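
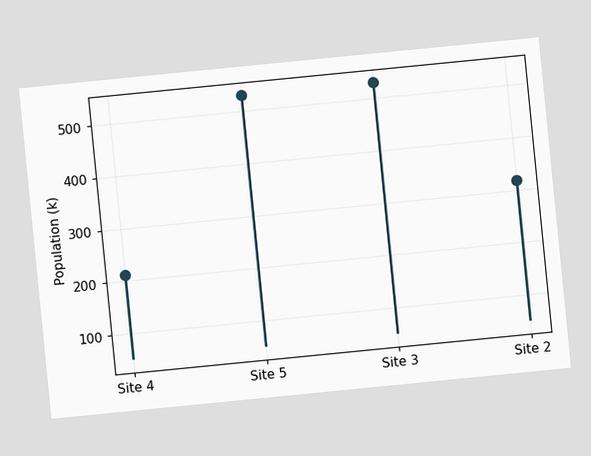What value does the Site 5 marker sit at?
530k

The chart is tilted about 6° counter-clockwise. The Site 5 marker sits at 530k.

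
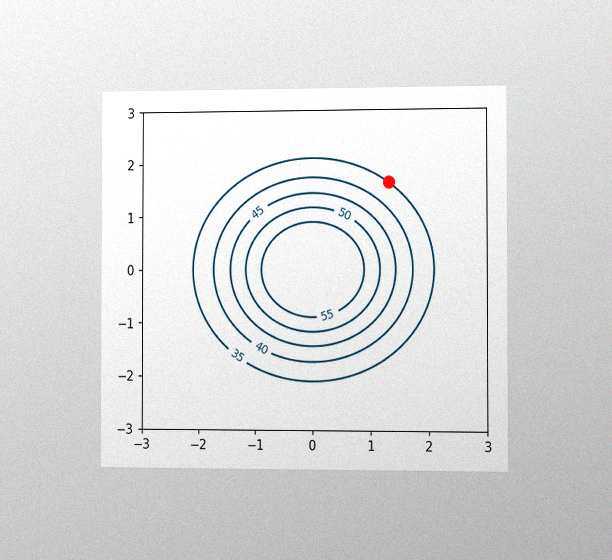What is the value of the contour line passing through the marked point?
35

The chart is viewed slightly from the right, with some photo noise. The marked point sits on the contour labelled 35.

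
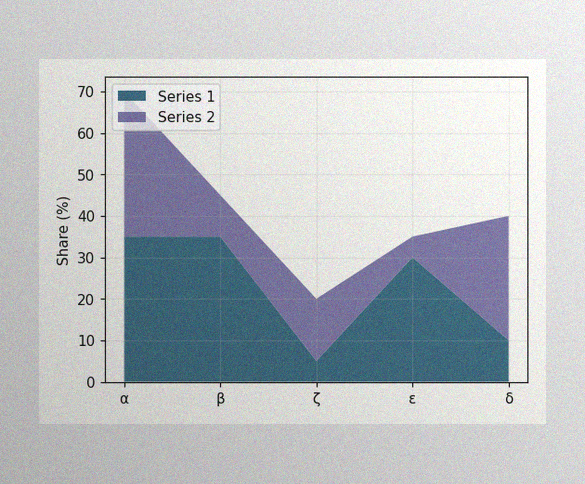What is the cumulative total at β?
45%

The image has some photo noise and uneven lighting. The stacked total at β reaches 45%.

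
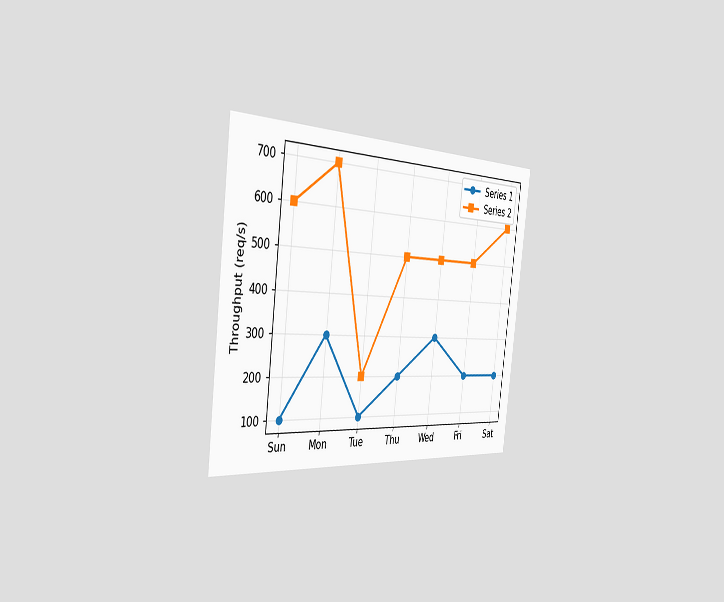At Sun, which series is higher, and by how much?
The chart is tilted about 7° clockwise and viewed slightly from the left. At Sun, Series 2 sits above the other line by 500req/s.

Series 2, by 500req/s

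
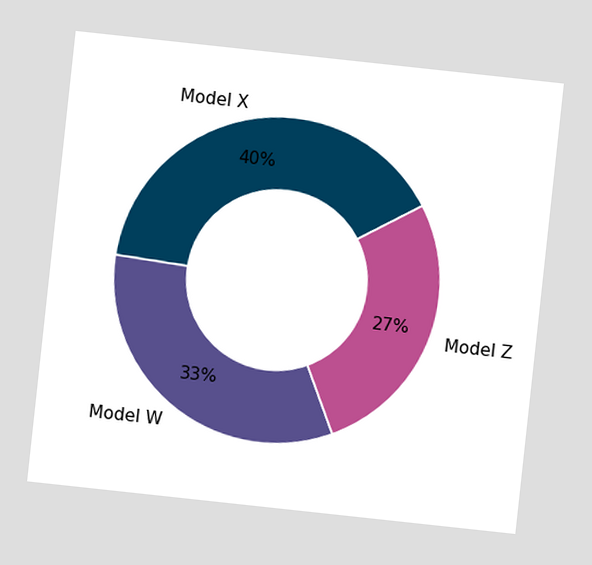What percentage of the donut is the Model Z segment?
The chart is tilted about 6° clockwise. The Model Z segment takes up 27% of the ring.

27%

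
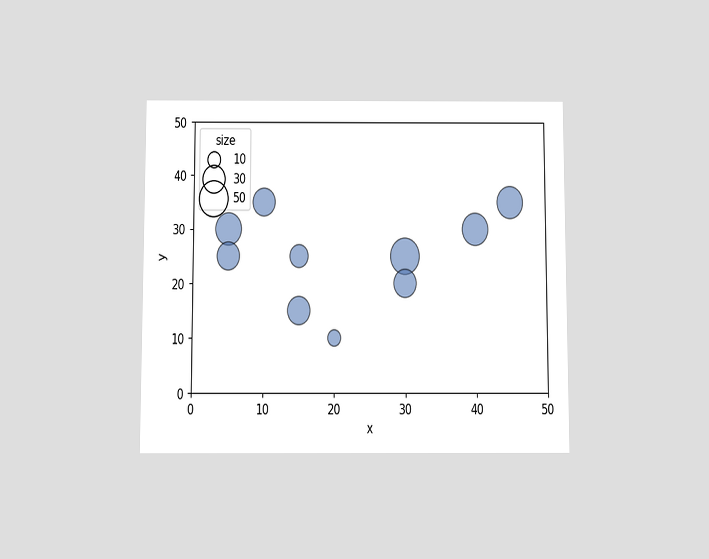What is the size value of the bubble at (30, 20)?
The chart is viewed slightly from below. Matching the bubble at (30, 20) against the size legend gives 30.

30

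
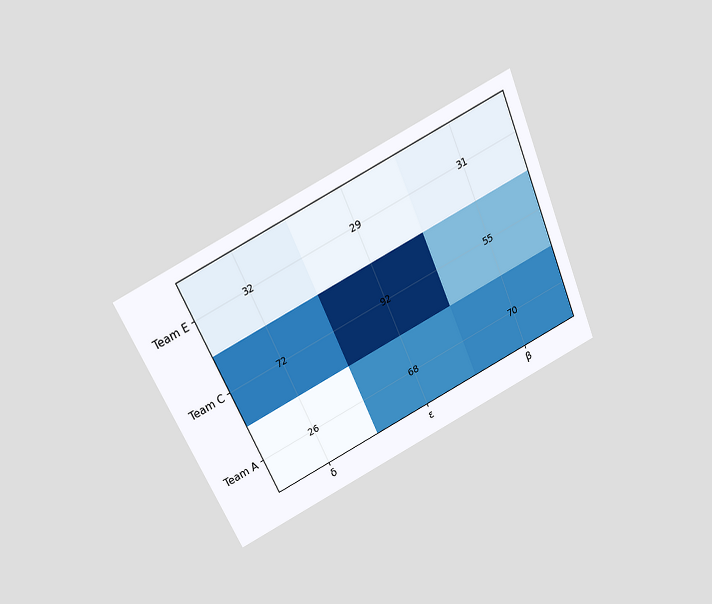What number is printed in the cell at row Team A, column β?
70

The chart is tilted about 24° counter-clockwise and viewed slightly from above. The (Team A, β) cell reads 70.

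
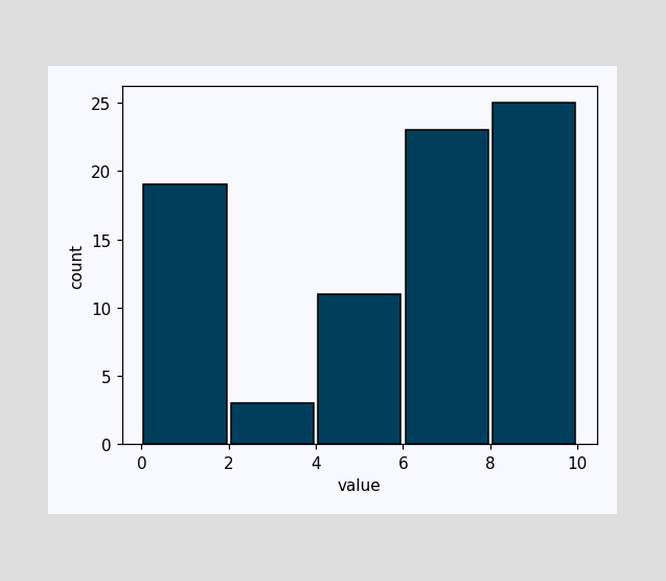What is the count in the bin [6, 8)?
23

The [6, 8) bin has height 23.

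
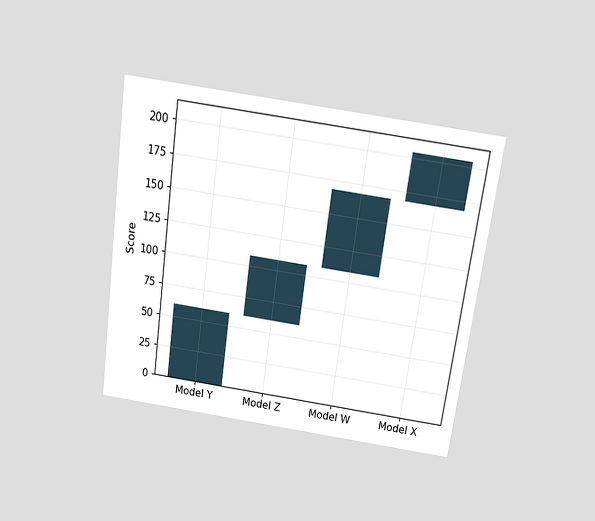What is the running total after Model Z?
108

The chart is tilted about 8° clockwise and viewed slightly from above. After Model Z the running total reaches 108.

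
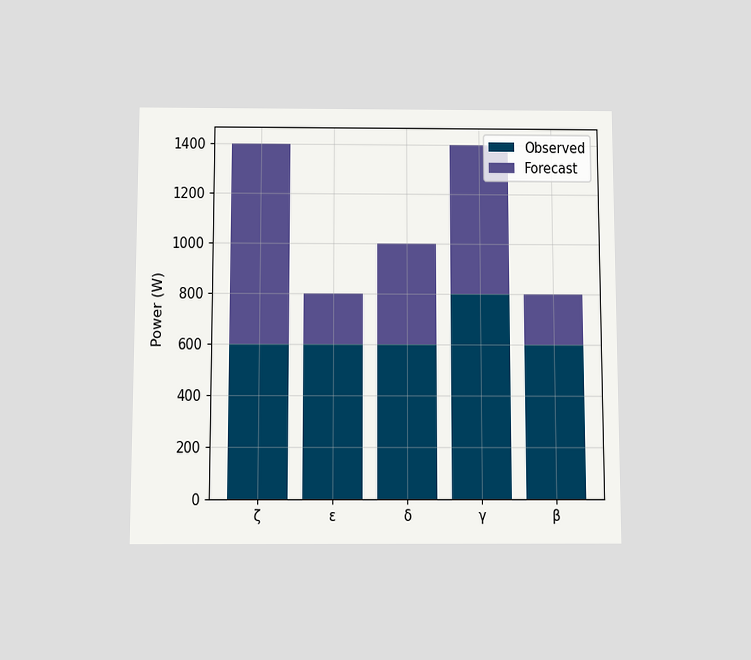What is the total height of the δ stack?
The chart is viewed slightly from below. The δ stack's top reaches 1000W on the y-axis.

1000W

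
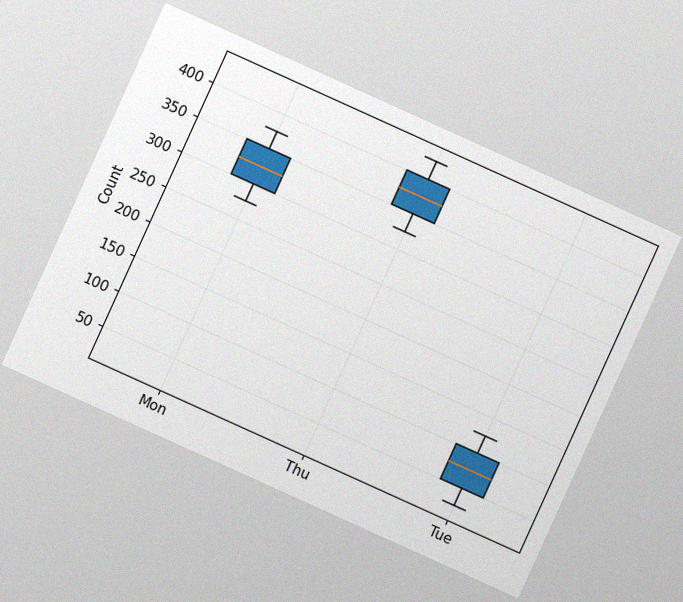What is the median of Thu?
375

The chart is tilted about 24° clockwise, with some photo noise. The median line in the Thu box sits at 375.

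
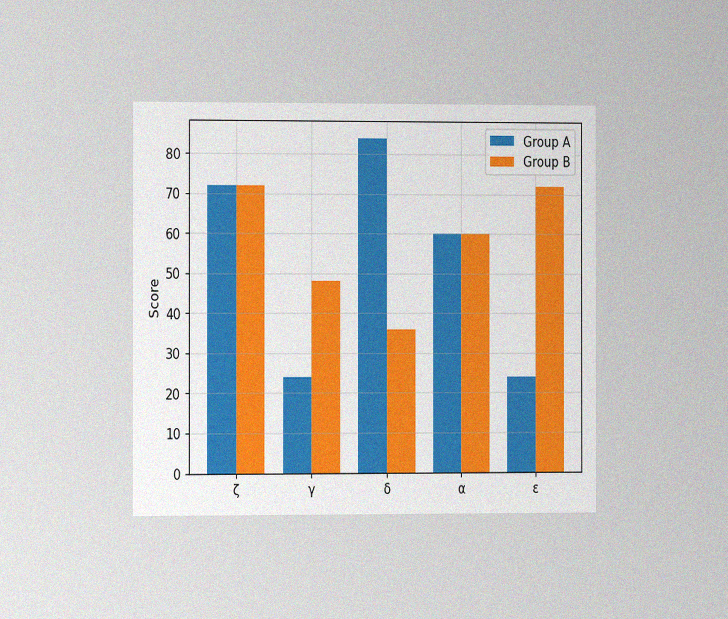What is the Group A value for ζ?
The chart is viewed slightly from the left, with some photo noise. The Group A bar at ζ reaches 72 on the y-axis.

72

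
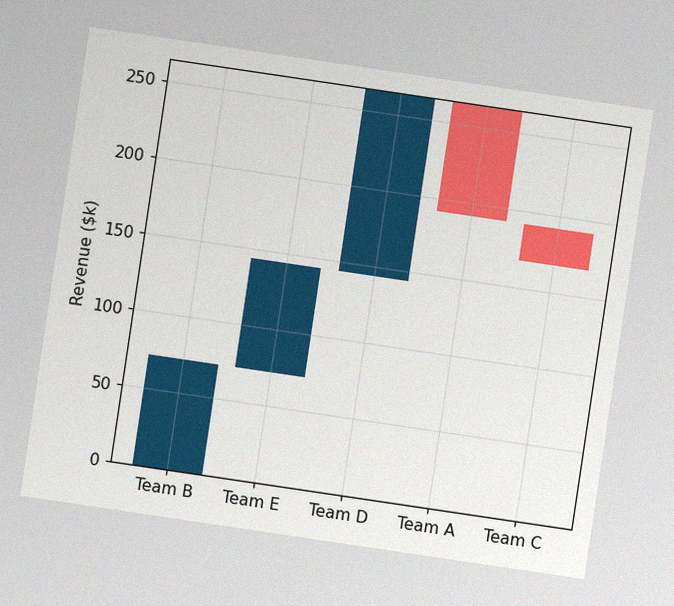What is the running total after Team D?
$264k

The chart is tilted about 8° clockwise, with some photo noise. After Team D the running total reaches $264k.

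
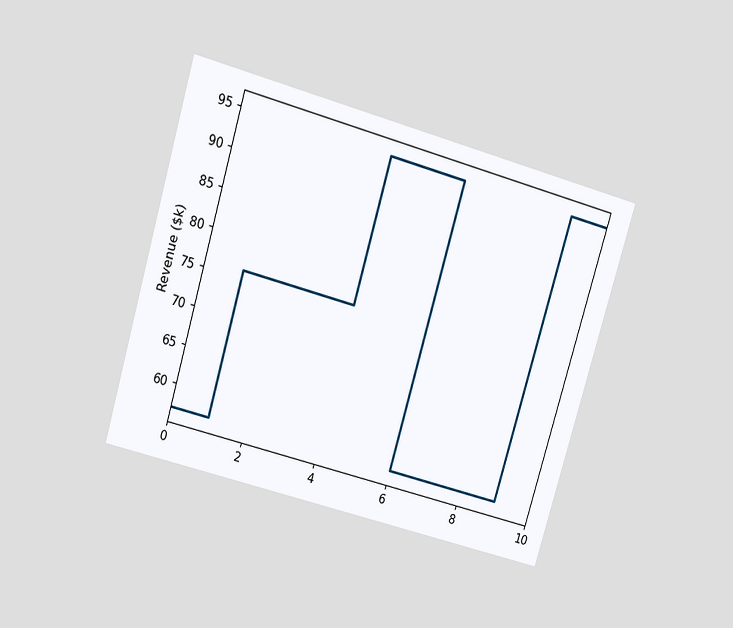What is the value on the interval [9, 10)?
The chart is tilted about 16° clockwise and viewed slightly from above. On [9, 10) the step sits at $95k.

$95k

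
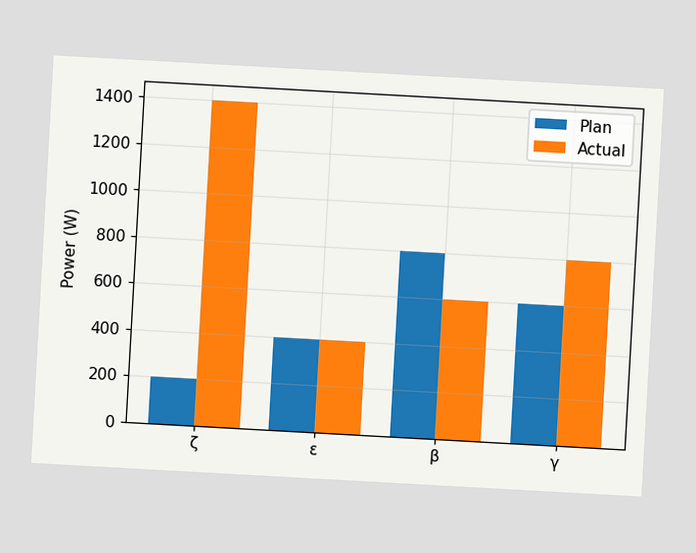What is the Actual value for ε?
The chart is tilted about 3° clockwise. The Actual bar at ε reaches 400W on the y-axis.

400W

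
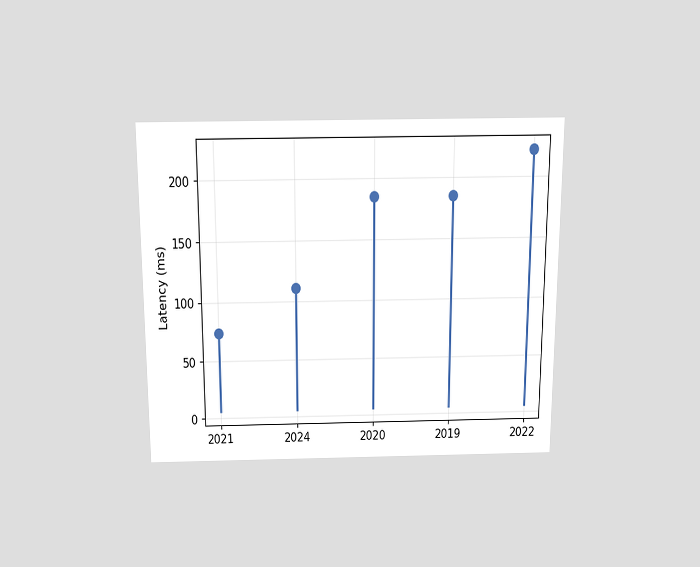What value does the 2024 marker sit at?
The chart is viewed slightly from above. The 2024 marker sits at 111ms.

111ms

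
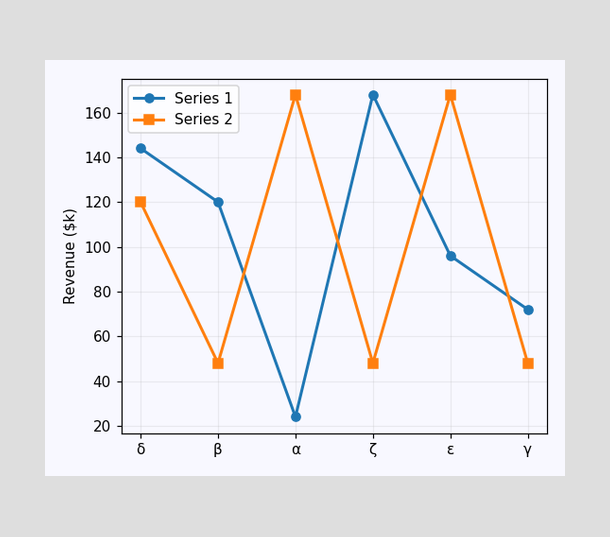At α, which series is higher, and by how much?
At α, Series 2 sits above the other line by $144k.

Series 2, by $144k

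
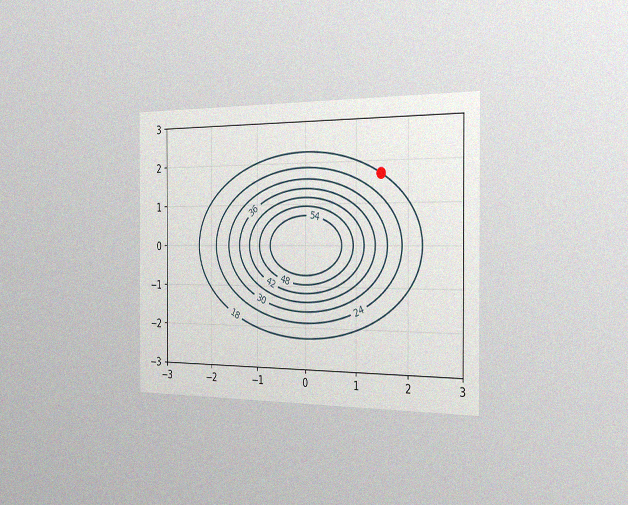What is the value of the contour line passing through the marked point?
18

The chart is viewed slightly from the right, with some photo noise. The marked point sits on the contour labelled 18.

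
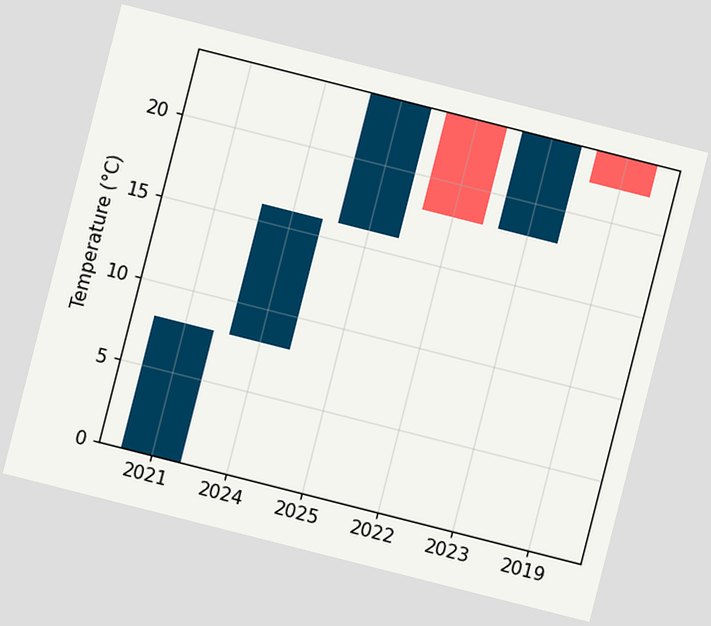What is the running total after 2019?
22°C

The chart is tilted about 14° clockwise. After 2019 the running total reaches 22°C.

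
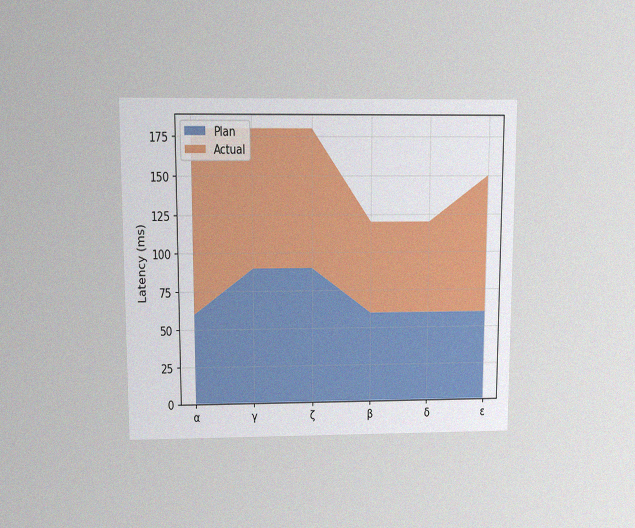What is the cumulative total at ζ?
180ms

The chart is viewed slightly from above, with some photo noise. The stacked total at ζ reaches 180ms.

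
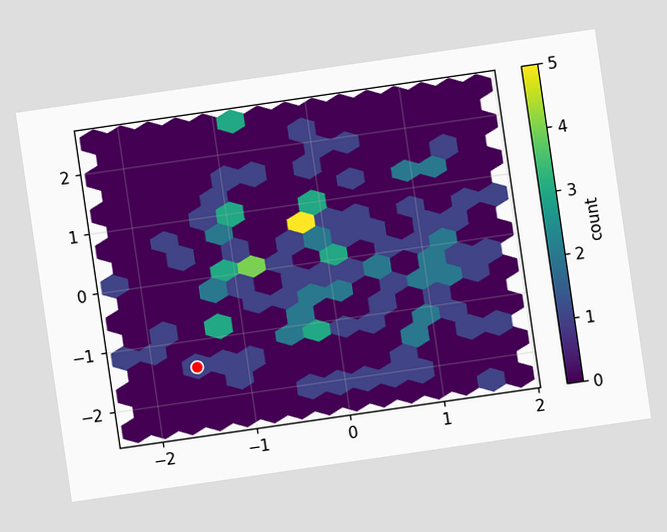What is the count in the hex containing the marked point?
The chart is tilted about 8° counter-clockwise. The marked hex reads 1 on the colorbar.

1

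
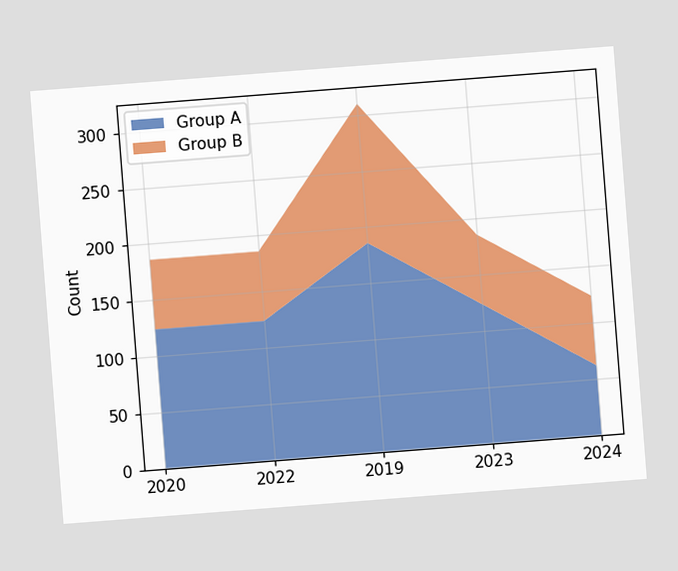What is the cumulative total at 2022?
The chart is tilted about 4° counter-clockwise. The stacked total at 2022 reaches 186.

186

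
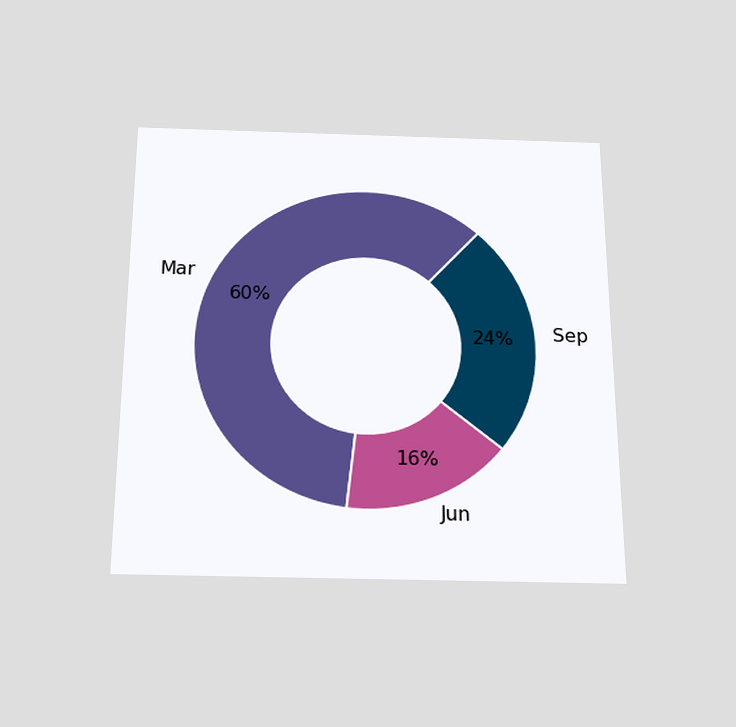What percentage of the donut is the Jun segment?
16%

The chart is viewed slightly from below. The Jun segment takes up 16% of the ring.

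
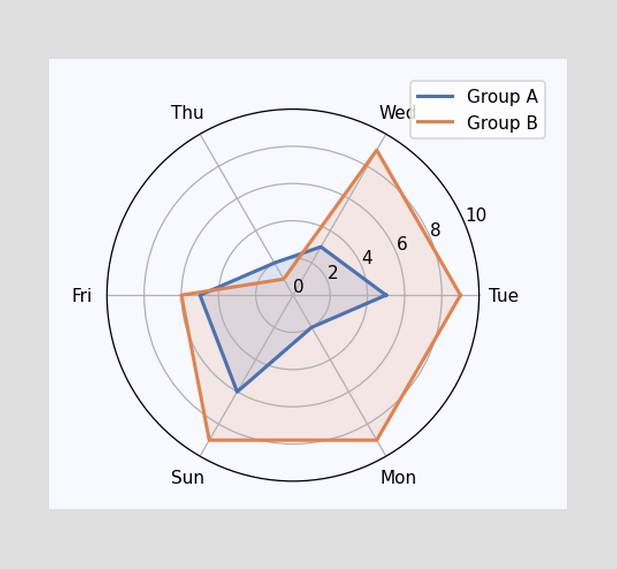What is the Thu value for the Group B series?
On the Thu axis, Group B reaches 1.

1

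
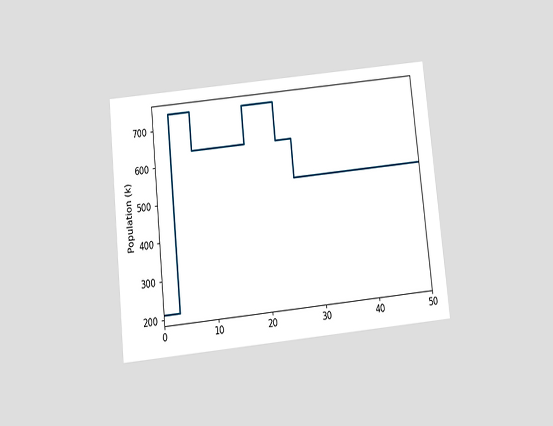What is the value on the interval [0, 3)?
The chart is tilted about 6° counter-clockwise and viewed slightly from below. On [0, 3) the step sits at 212k.

212k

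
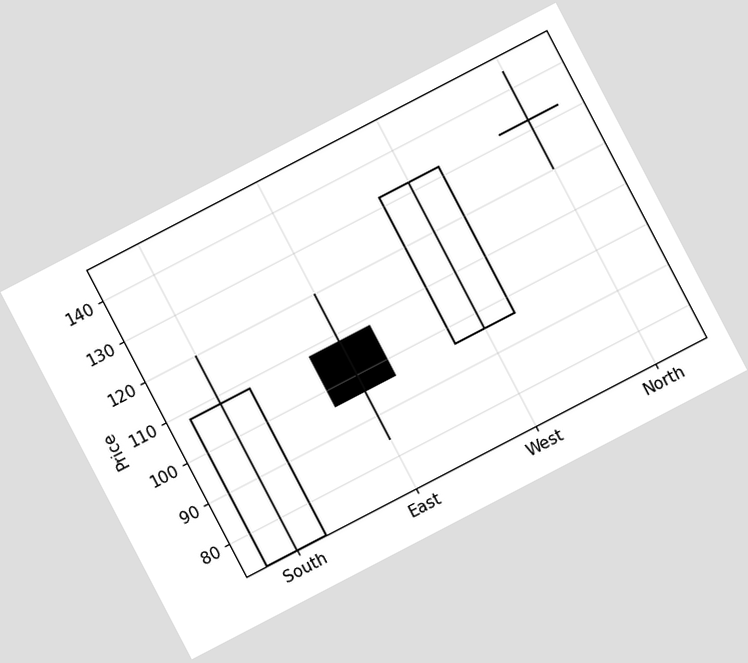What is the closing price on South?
108

The chart is tilted about 28° counter-clockwise. The South candle closes at 108.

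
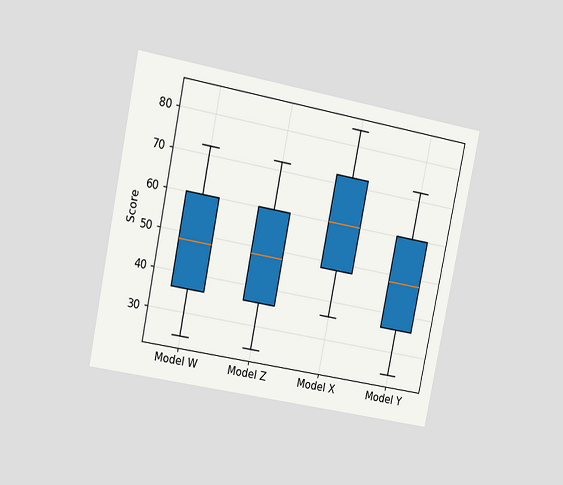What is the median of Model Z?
The chart is tilted about 11° clockwise and viewed slightly from the left. The median line in the Model Z box sits at 48.

48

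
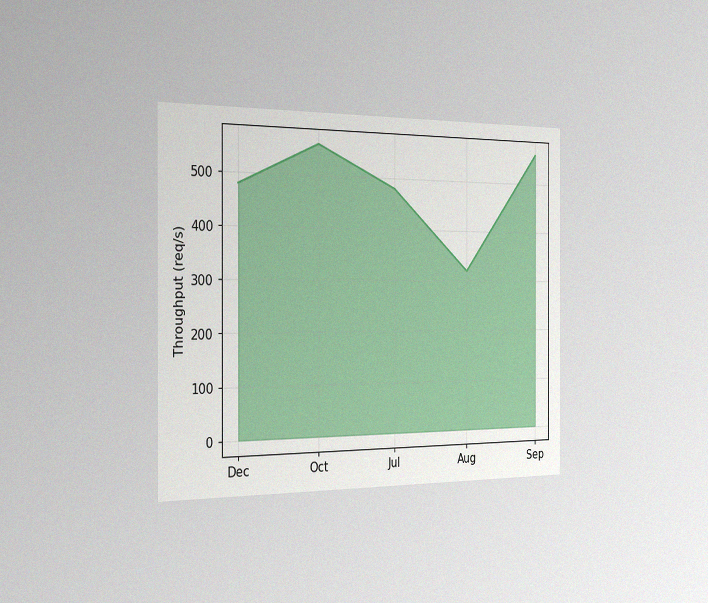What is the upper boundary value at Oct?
The chart is viewed slightly from the left, with some photo noise. At Oct the upper boundary is at 560req/s.

560req/s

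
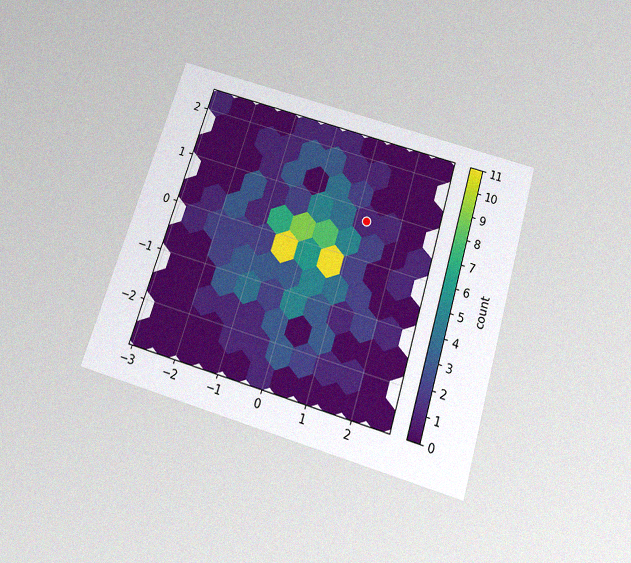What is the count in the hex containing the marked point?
The chart is tilted about 17° clockwise and viewed slightly from below, with some photo noise. The marked hex reads 1 on the colorbar.

1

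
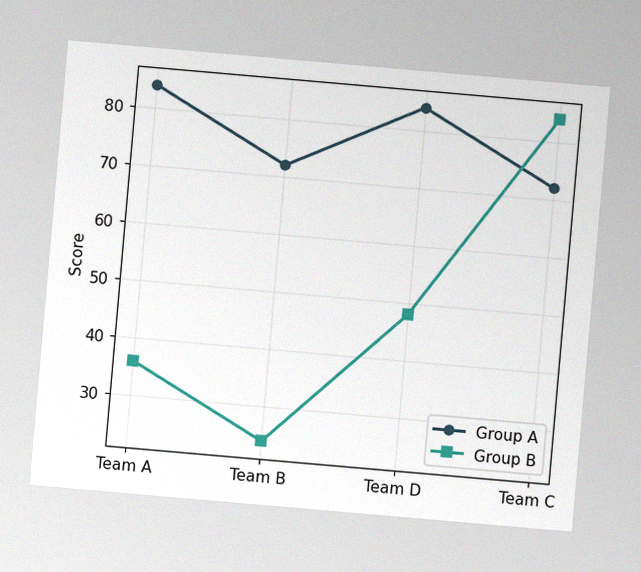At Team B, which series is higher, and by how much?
The chart is tilted about 5° clockwise, with some photo noise. At Team B, Group A sits above the other line by 48.

Group A, by 48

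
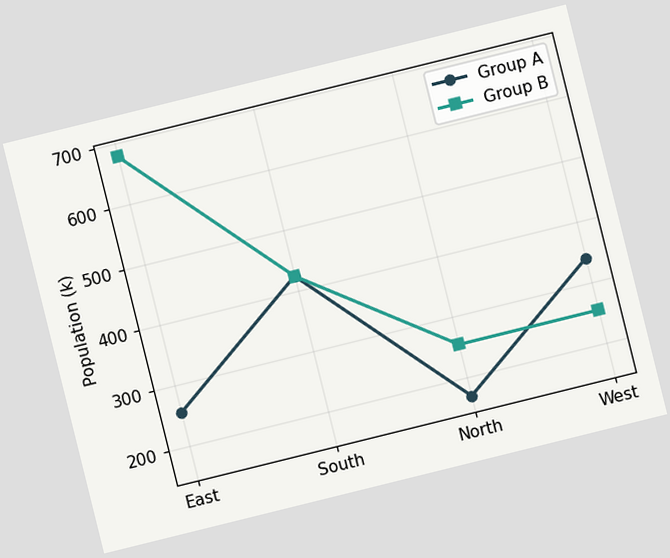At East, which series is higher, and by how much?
Group B, by 425k

The chart is tilted about 14° counter-clockwise. At East, Group B sits above the other line by 425k.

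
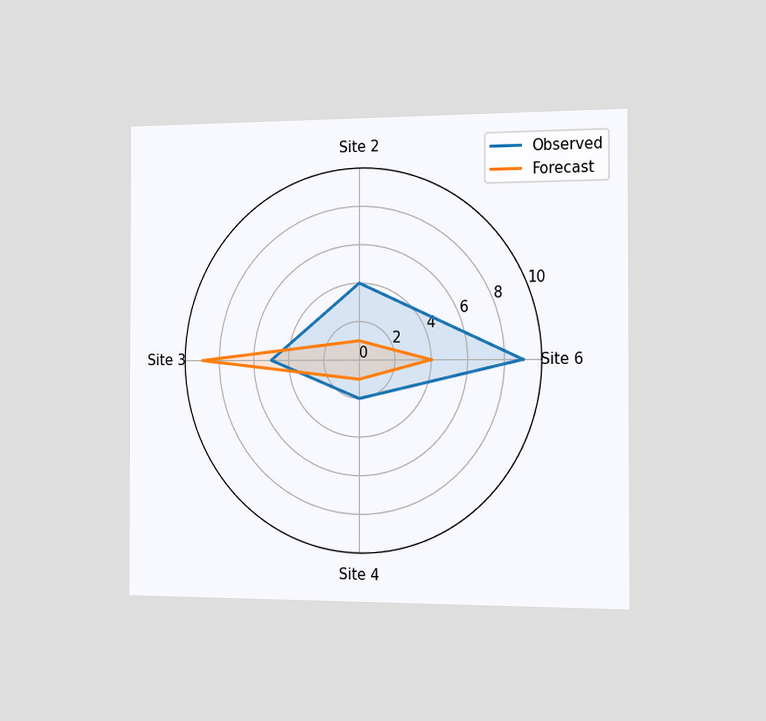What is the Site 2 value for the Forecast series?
The chart is viewed slightly from the right. On the Site 2 axis, Forecast reaches 1.

1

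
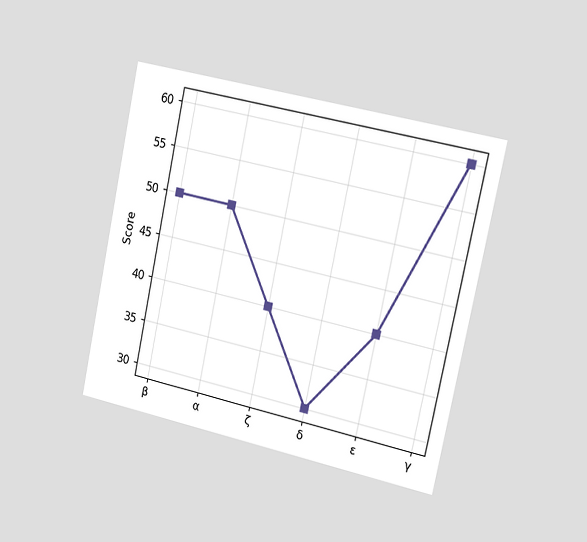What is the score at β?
50

The chart is tilted about 12° clockwise and viewed slightly from the right. At β, the line is at 50.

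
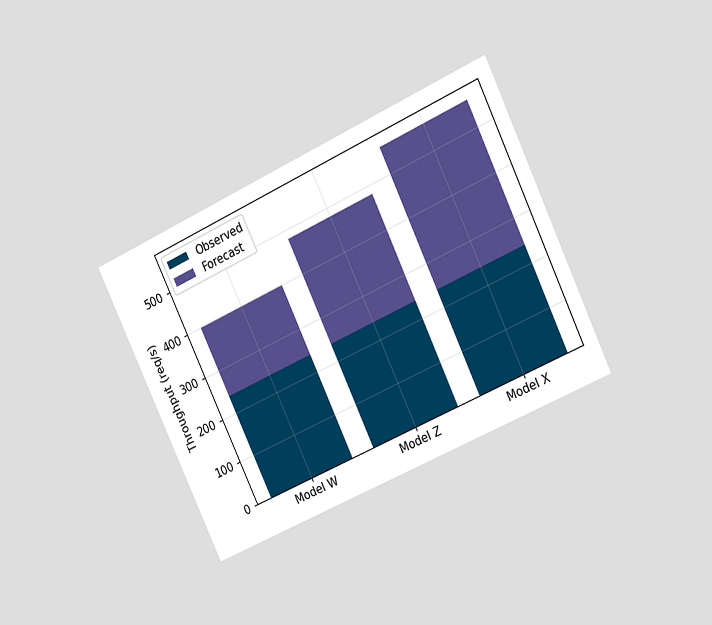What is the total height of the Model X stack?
560req/s

The chart is tilted about 25° counter-clockwise and viewed slightly from the right. The Model X stack's top reaches 560req/s on the y-axis.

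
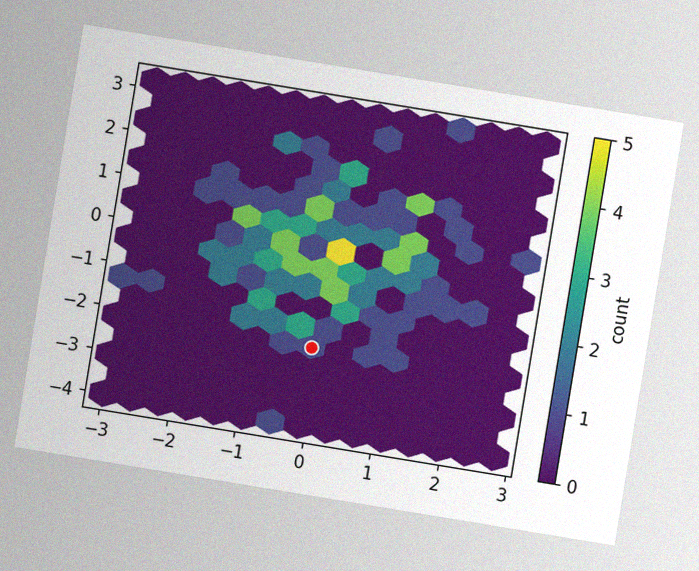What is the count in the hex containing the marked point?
The chart is tilted about 9° clockwise, with some photo noise. The marked hex reads 1 on the colorbar.

1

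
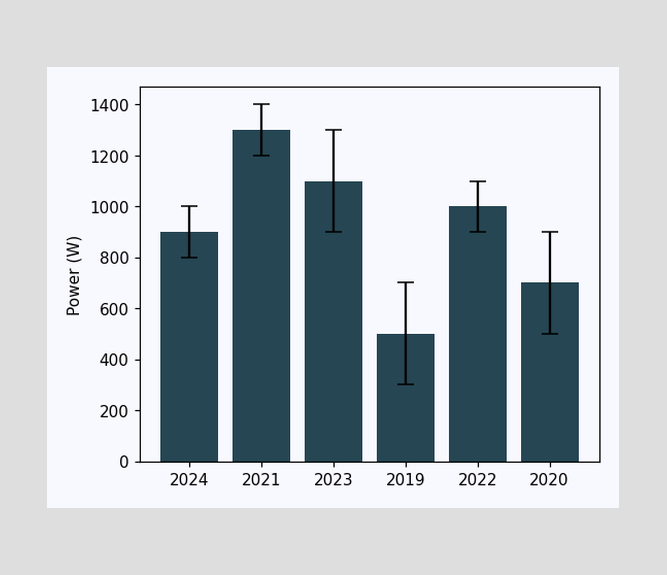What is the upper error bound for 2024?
1000W

The 2024 bar's upper whisker reaches 1000W.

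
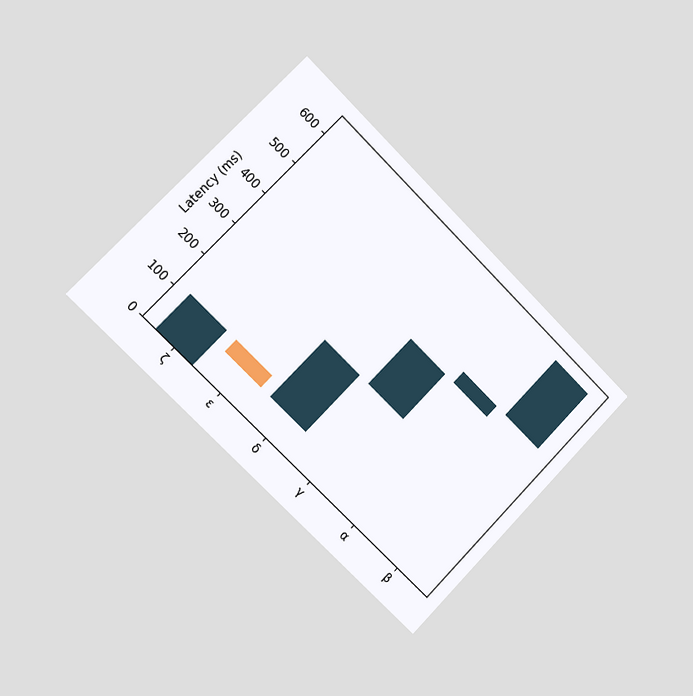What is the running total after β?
The chart is tilted about 45° clockwise and viewed slightly from the left. After β the running total reaches 629ms.

629ms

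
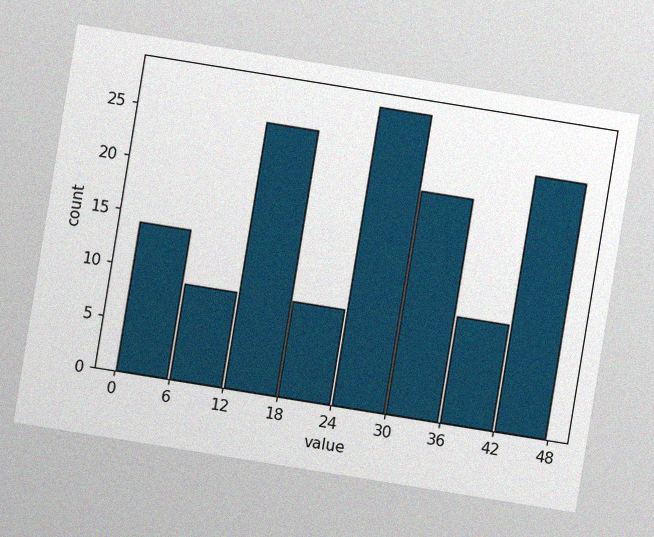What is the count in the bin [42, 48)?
24

The chart is tilted about 9° clockwise, with some photo noise. The [42, 48) bin has height 24.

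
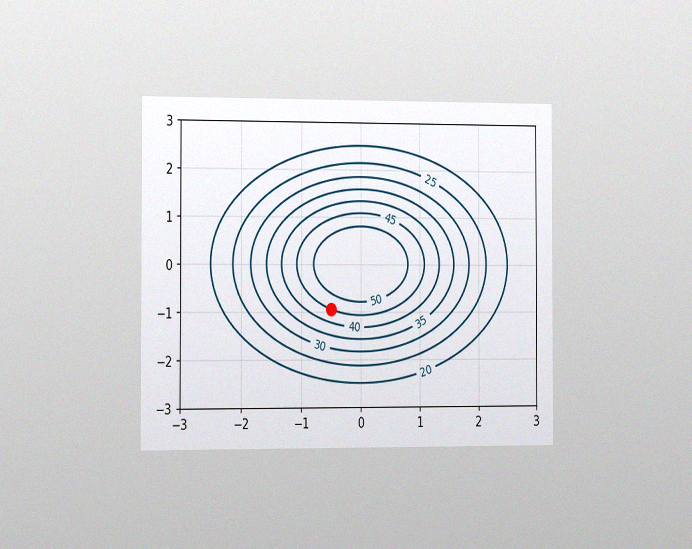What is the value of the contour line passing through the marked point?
45

The chart is viewed slightly from the left, with some photo noise. The marked point sits on the contour labelled 45.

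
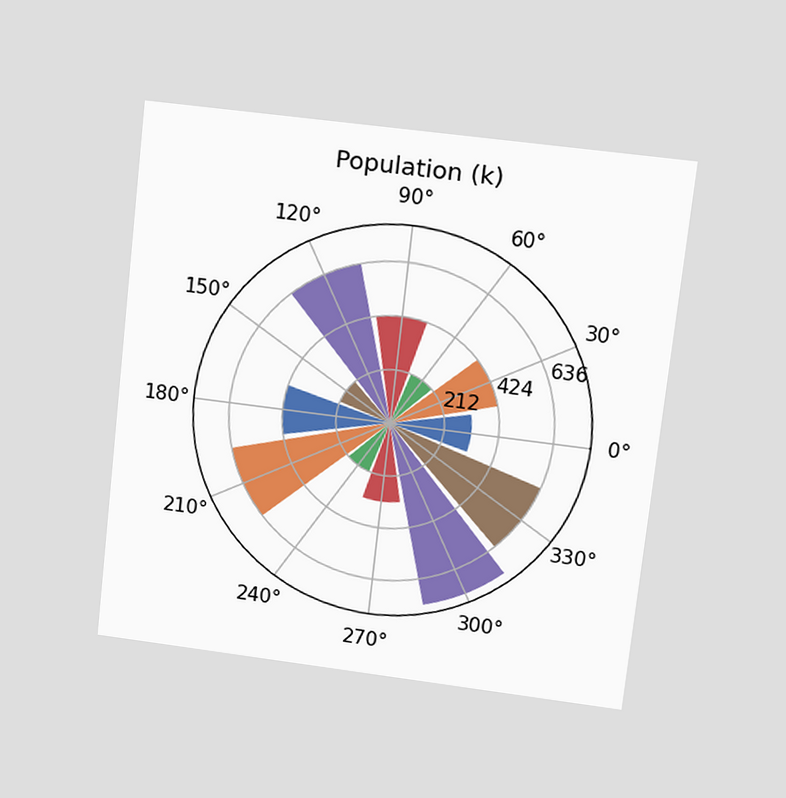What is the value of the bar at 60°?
212k

The chart is tilted about 6° clockwise and viewed at a slight angle. The bar at 60° reaches 212k on the radial axis.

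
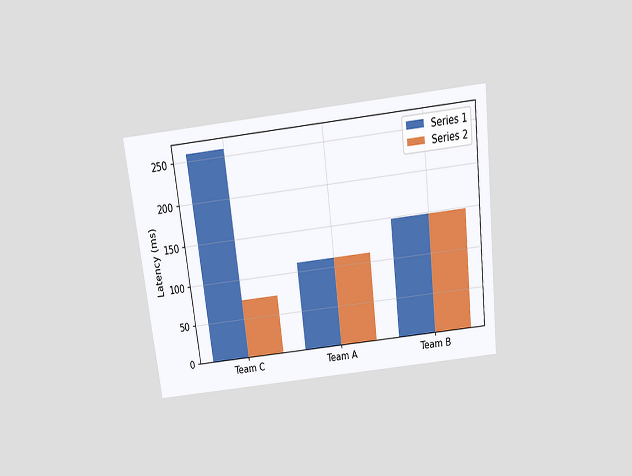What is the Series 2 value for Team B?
The chart is tilted about 7° counter-clockwise and viewed slightly from above. The Series 2 bar at Team B reaches 148ms on the y-axis.

148ms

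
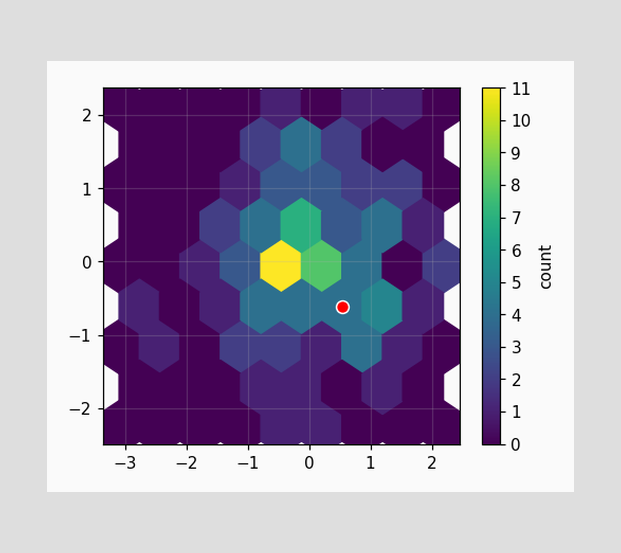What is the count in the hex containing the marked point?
The marked hex reads 4 on the colorbar.

4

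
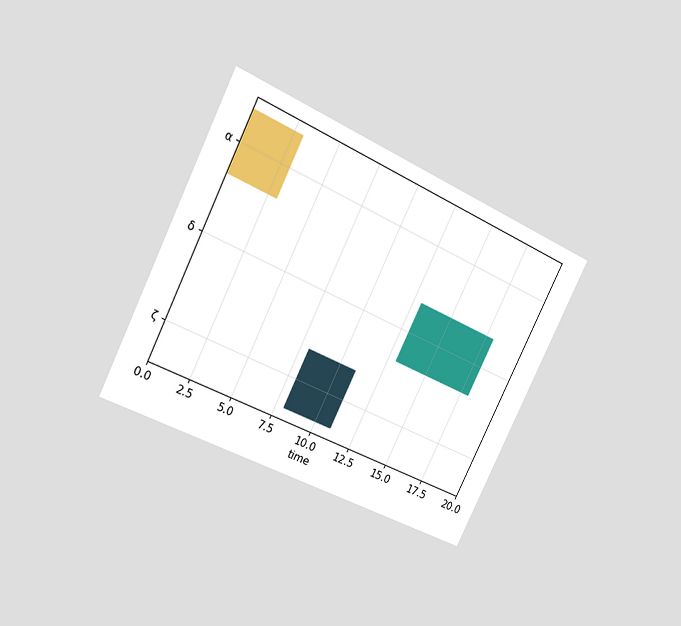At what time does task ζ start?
The chart is tilted about 26° clockwise and viewed at a slight angle. The ζ bar begins at t=8.

8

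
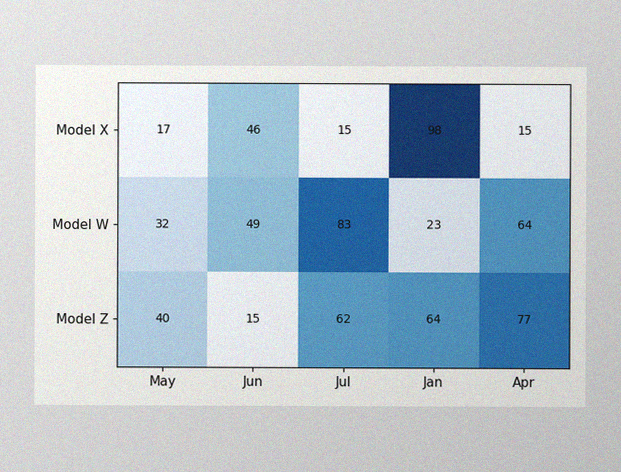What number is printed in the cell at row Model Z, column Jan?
64

The image has some photo noise and uneven lighting. The (Model Z, Jan) cell reads 64.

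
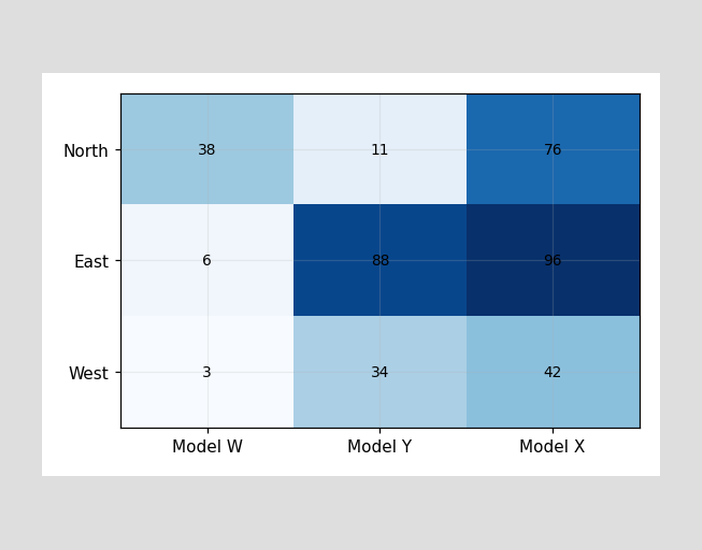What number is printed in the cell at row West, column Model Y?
34

The (West, Model Y) cell reads 34.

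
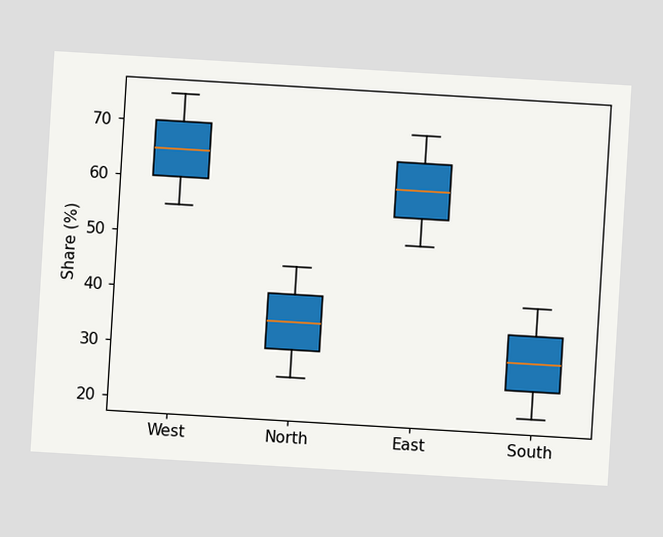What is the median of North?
The chart is tilted about 3° clockwise. The median line in the North box sits at 35%.

35%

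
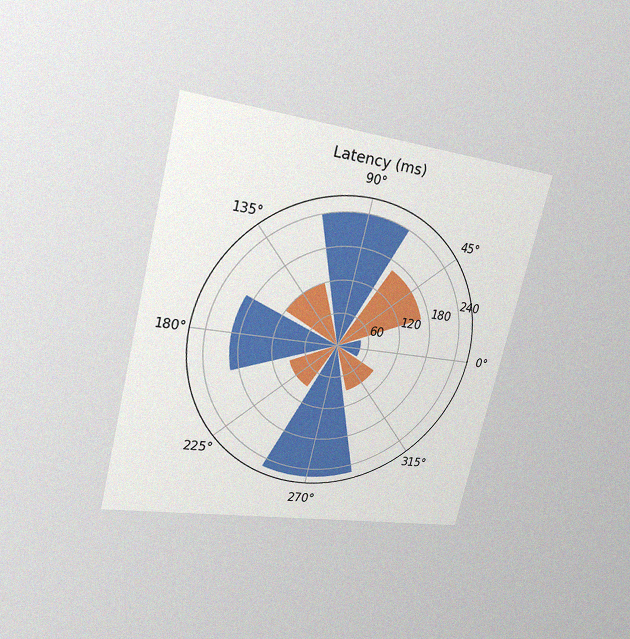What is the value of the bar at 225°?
90ms

The chart is tilted about 14° clockwise and viewed at a slight angle, with some photo noise. The bar at 225° reaches 90ms on the radial axis.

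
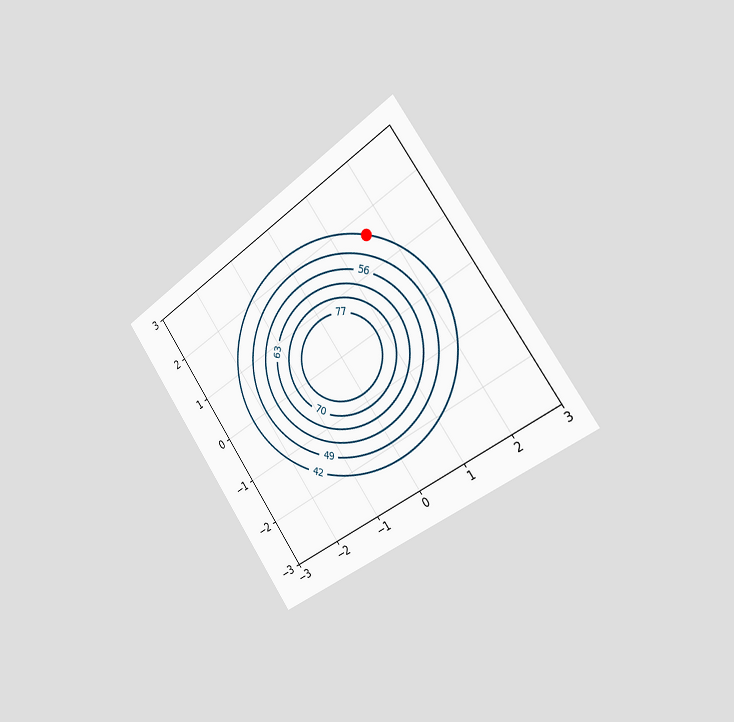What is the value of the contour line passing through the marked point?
The chart is tilted about 35° counter-clockwise and viewed slightly from the right. The marked point sits on the contour labelled 42.

42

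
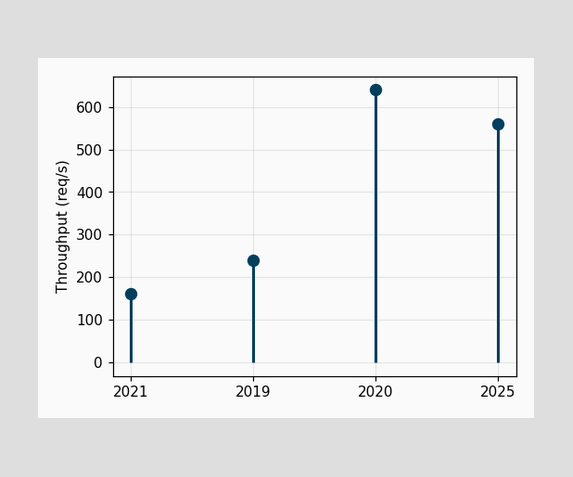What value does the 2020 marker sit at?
The 2020 marker sits at 640req/s.

640req/s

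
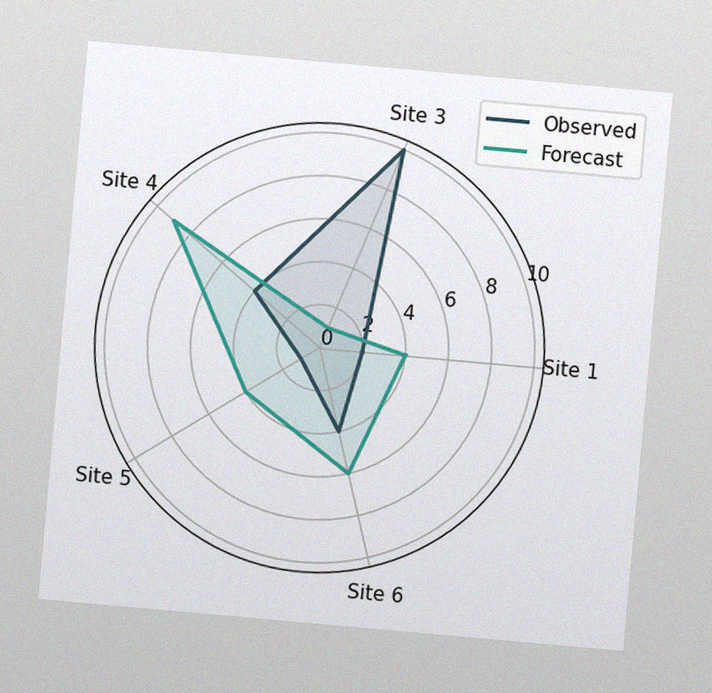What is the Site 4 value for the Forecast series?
The chart is tilted about 5° clockwise, with some photo noise. On the Site 4 axis, Forecast reaches 9.

9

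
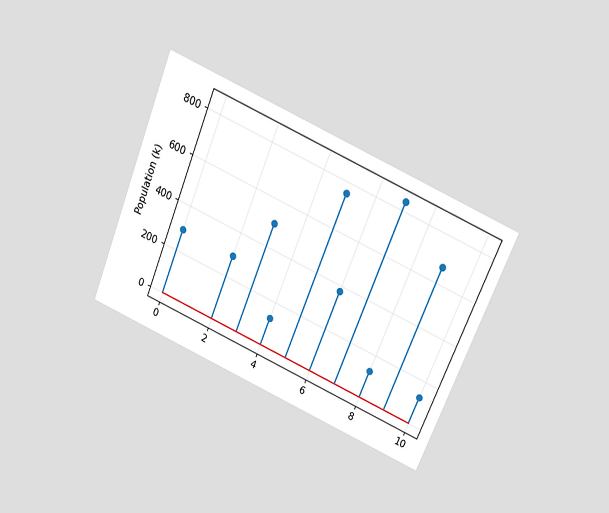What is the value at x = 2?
The chart is tilted about 23° clockwise and viewed slightly from above. The stem at x=2 reaches 294k.

294k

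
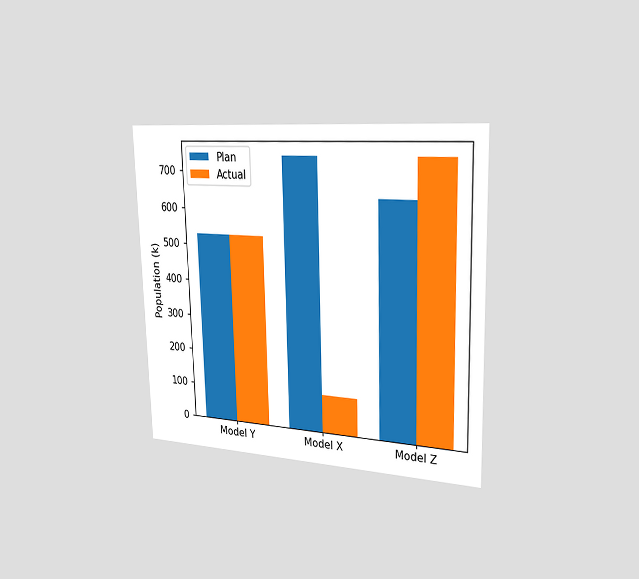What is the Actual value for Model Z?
The chart is viewed slightly from the right. The Actual bar at Model Z reaches 742k on the y-axis.

742k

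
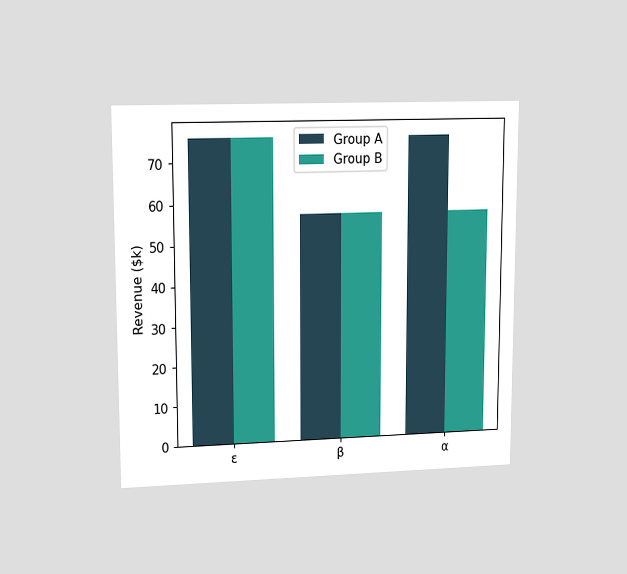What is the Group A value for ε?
The chart is viewed at a slight angle. The Group A bar at ε reaches $76k on the y-axis.

$76k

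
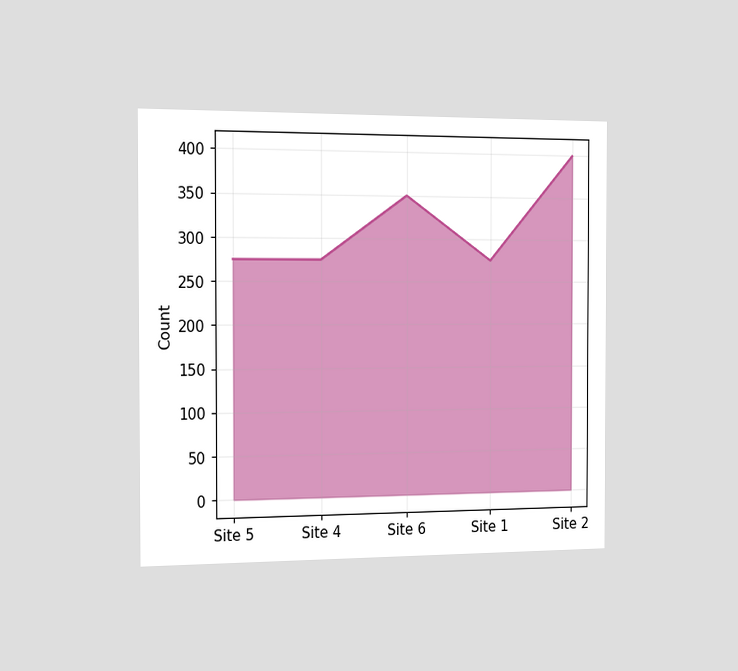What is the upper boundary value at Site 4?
The chart is viewed slightly from the left. At Site 4 the upper boundary is at 275.

275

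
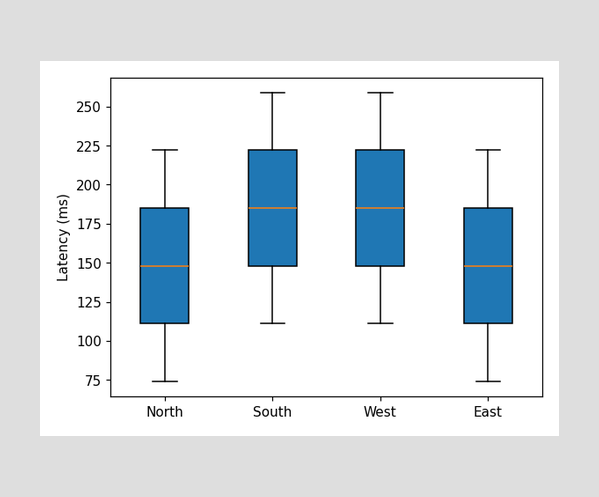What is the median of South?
185ms

The median line in the South box sits at 185ms.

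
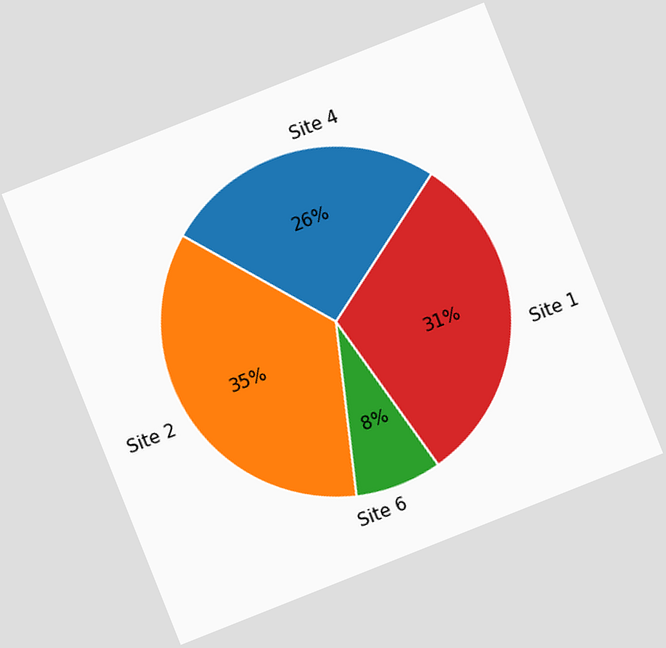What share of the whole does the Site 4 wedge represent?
26%

The chart is tilted about 22° counter-clockwise. The Site 4 slice takes up 26% of the pie.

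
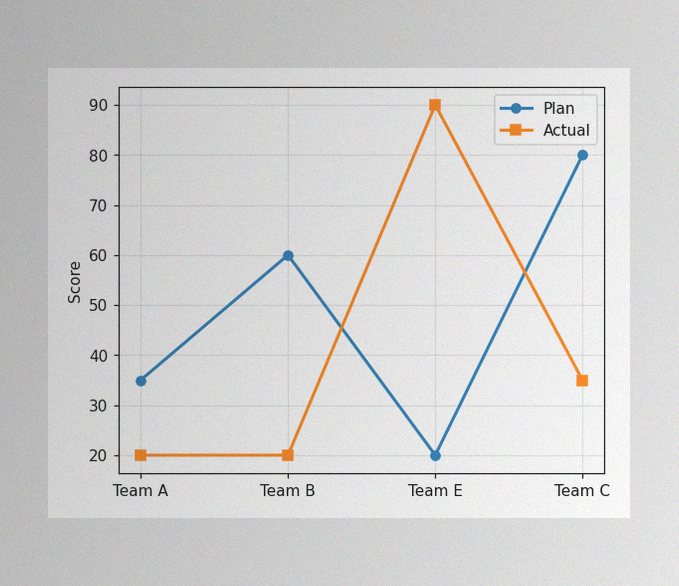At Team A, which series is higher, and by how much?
The image has some photo noise and uneven lighting. At Team A, Plan sits above the other line by 15.

Plan, by 15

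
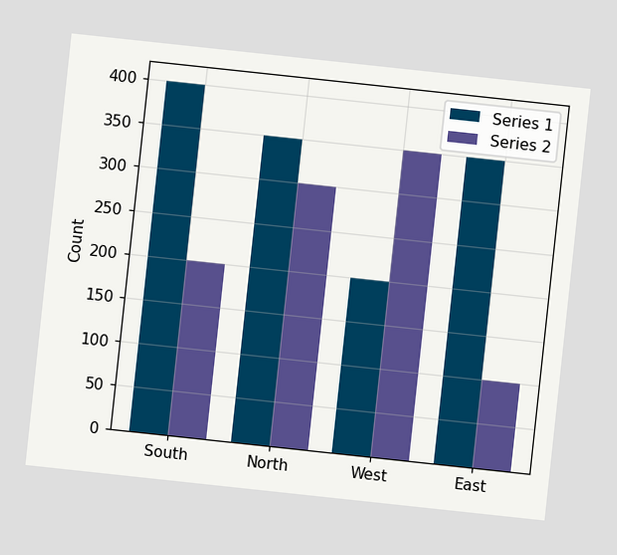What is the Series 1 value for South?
400

The chart is tilted about 6° clockwise. The Series 1 bar at South reaches 400 on the y-axis.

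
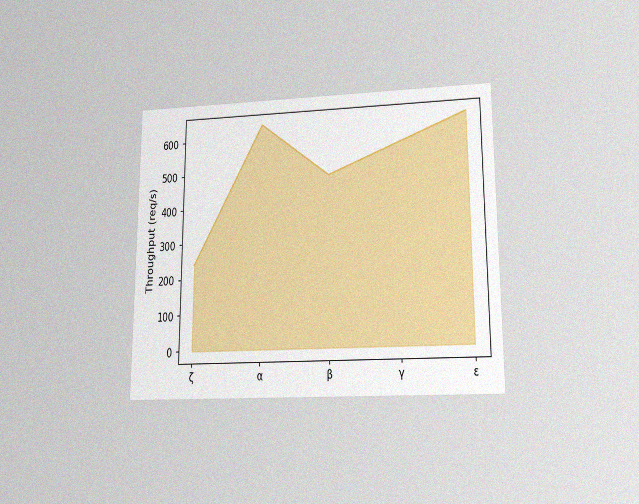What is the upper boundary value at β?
The chart is viewed at a slight angle, with some photo noise. At β the upper boundary is at 480req/s.

480req/s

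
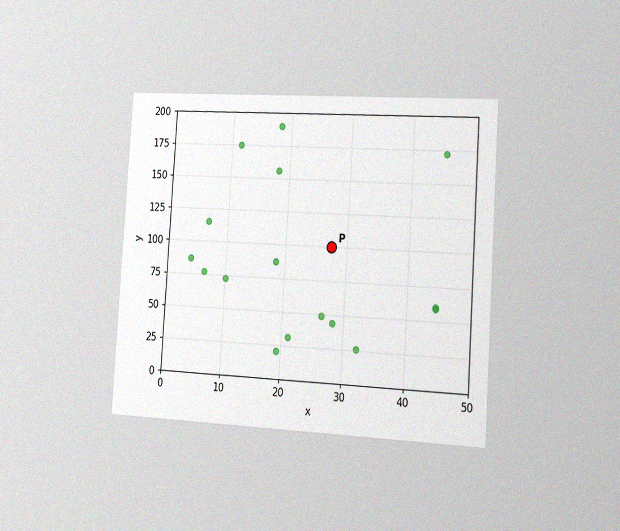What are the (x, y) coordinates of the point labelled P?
The chart is tilted about 4° clockwise and viewed slightly from the right, with some photo noise. Following the gridlines from P to each axis, P sits at (27.5, 100).

(27.5, 100)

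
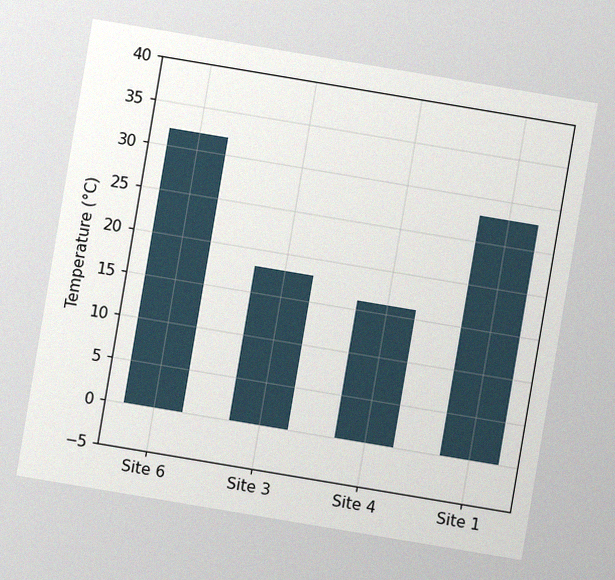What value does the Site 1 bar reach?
The chart is tilted about 10° clockwise, with some photo noise. Reading along the chart's y-axis, the Site 1 bar reaches 28°C.

28°C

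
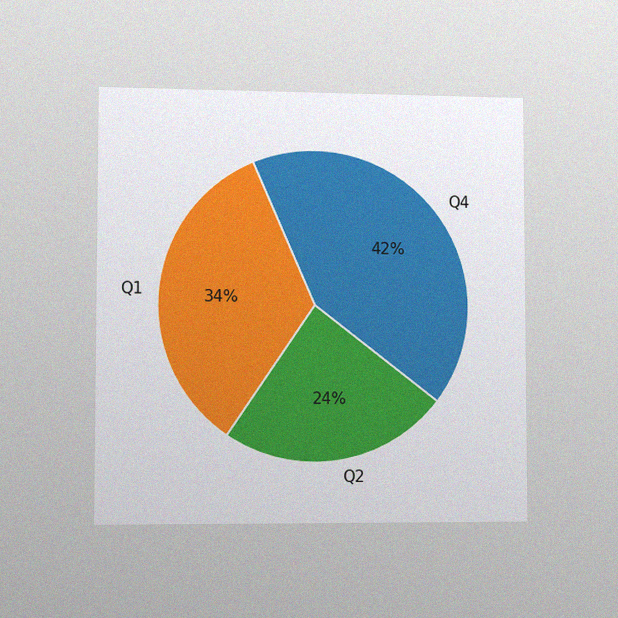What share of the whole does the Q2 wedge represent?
The chart is viewed slightly from the left, with some photo noise. The Q2 slice takes up 24% of the pie.

24%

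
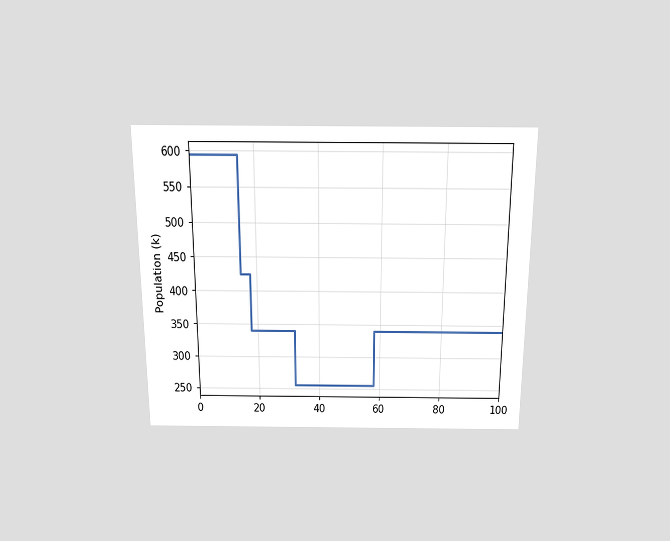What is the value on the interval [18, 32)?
The chart is viewed slightly from above. On [18, 32) the step sits at 340k.

340k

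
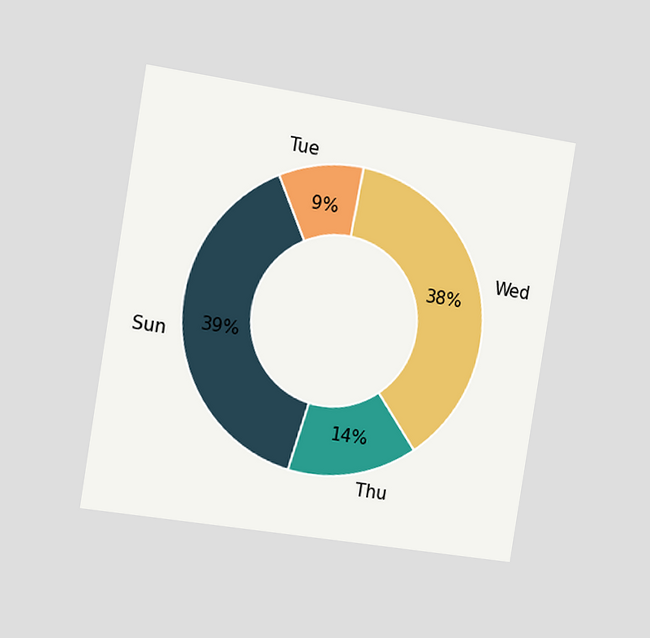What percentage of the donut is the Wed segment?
The chart is tilted about 9° clockwise and viewed slightly from the left. The Wed segment takes up 38% of the ring.

38%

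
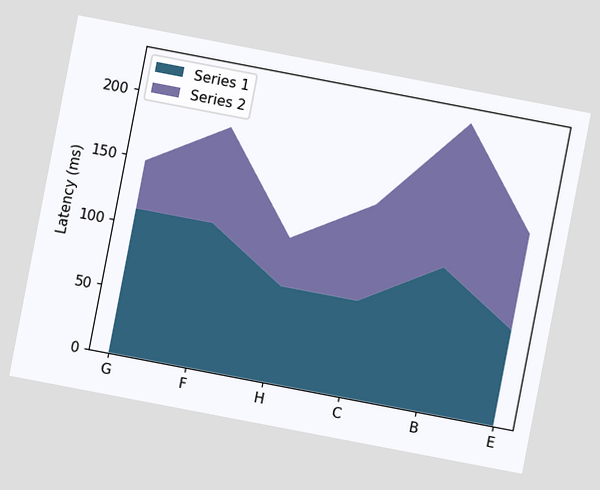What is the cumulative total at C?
The chart is tilted about 11° clockwise. The stacked total at C reaches 148ms.

148ms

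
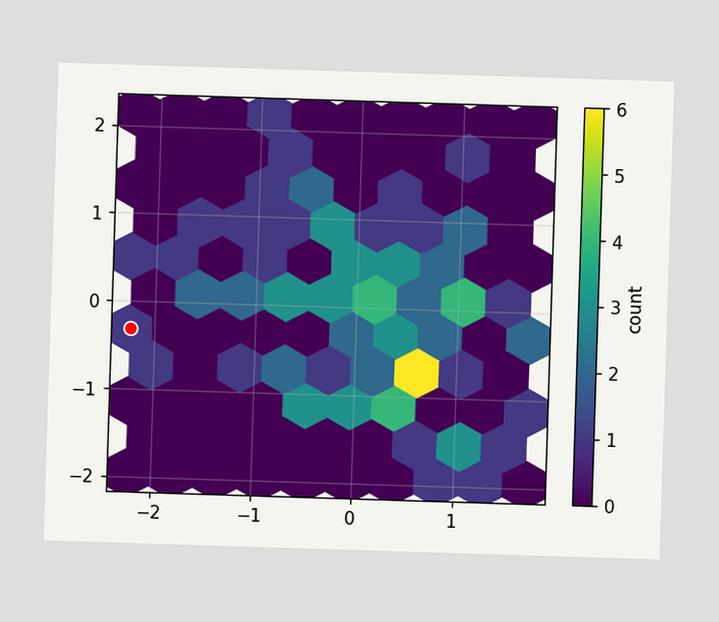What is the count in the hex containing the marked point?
1

The marked hex reads 1 on the colorbar.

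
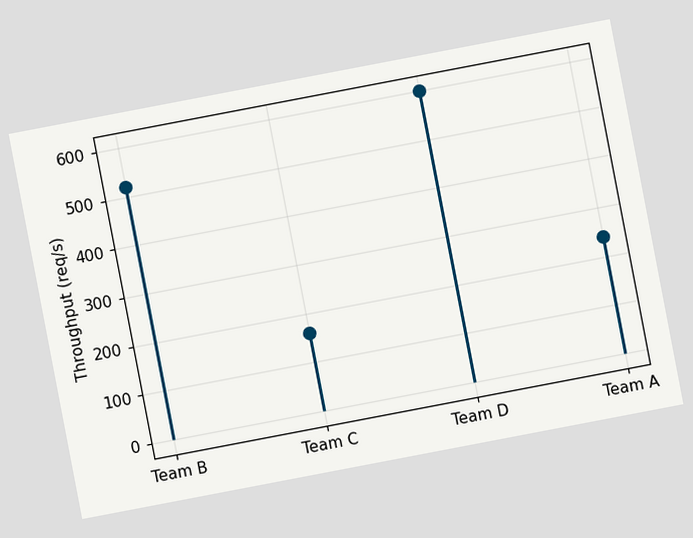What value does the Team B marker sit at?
The chart is tilted about 11° counter-clockwise. The Team B marker sits at 520req/s.

520req/s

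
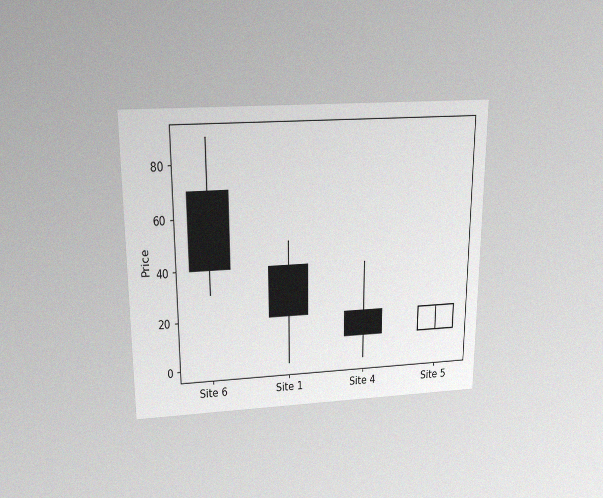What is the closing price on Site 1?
The chart is viewed slightly from above, with some photo noise. The Site 1 candle closes at 20.

20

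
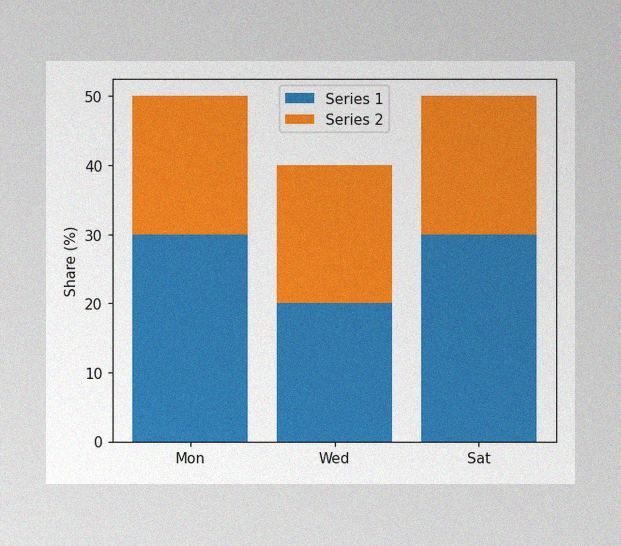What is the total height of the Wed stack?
The image has some photo noise and uneven lighting. The Wed stack's top reaches 40% on the y-axis.

40%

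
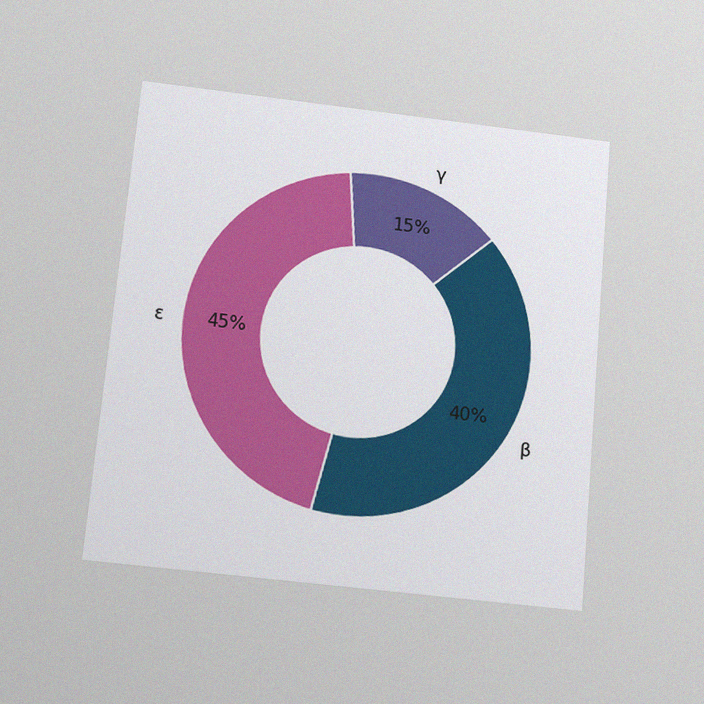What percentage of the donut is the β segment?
40%

The chart is tilted about 5° clockwise and viewed slightly from below, with some photo noise. The β segment takes up 40% of the ring.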